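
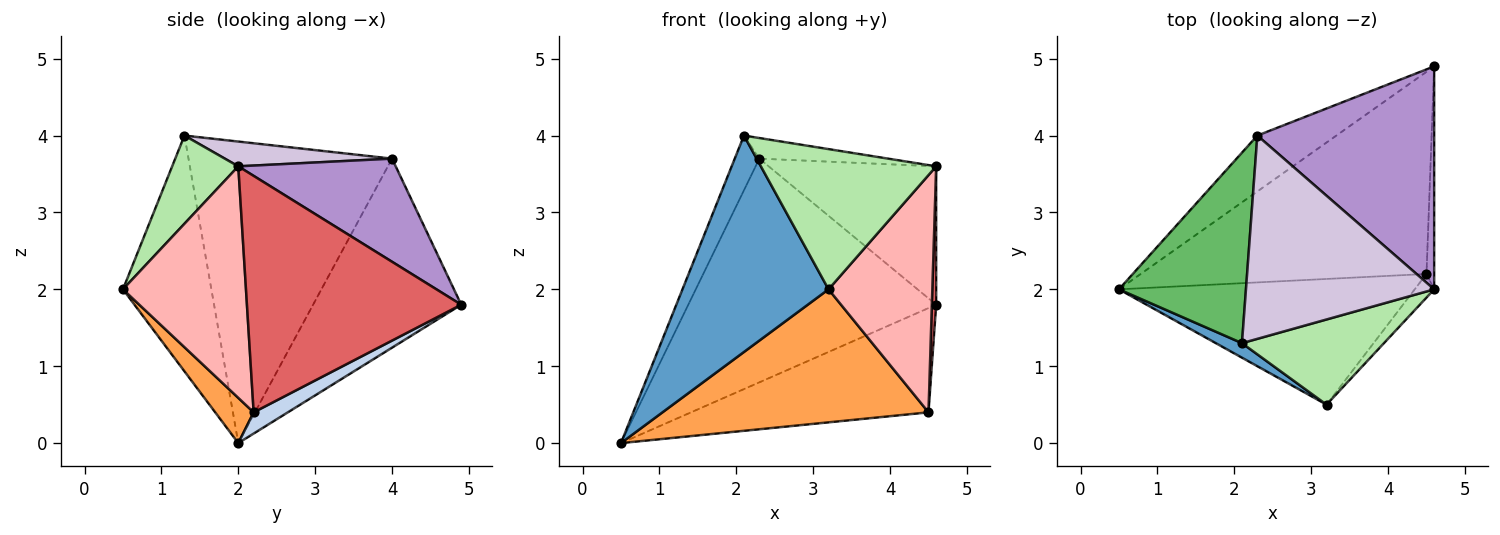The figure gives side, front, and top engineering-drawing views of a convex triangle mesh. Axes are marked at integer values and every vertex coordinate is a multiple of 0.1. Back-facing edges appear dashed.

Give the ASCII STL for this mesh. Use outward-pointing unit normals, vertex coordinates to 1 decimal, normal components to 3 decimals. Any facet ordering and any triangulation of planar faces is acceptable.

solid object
 facet normal -0.517 -0.854 0.057
  outer loop
   vertex 2.1 1.3 4.0
   vertex 0.5 2.0 0.0
   vertex 3.2 0.5 2.0
  endloop
 endfacet
 facet normal 0.066 0.457 -0.887
  outer loop
   vertex 4.5 2.2 0.4
   vertex 0.5 2.0 0.0
   vertex 4.6 4.9 1.8
  endloop
 endfacet
 facet normal 0.104 -0.723 -0.683
  outer loop
   vertex 4.5 2.2 0.4
   vertex 3.2 0.5 2.0
   vertex 0.5 2.0 0.0
  endloop
 endfacet
 facet normal -0.502 0.839 -0.210
  outer loop
   vertex 2.3 4.0 3.7
   vertex 4.6 4.9 1.8
   vertex 0.5 2.0 0.0
  endloop
 endfacet
 facet normal -0.916 0.111 0.386
  outer loop
   vertex 2.3 4.0 3.7
   vertex 0.5 2.0 0.0
   vertex 2.1 1.3 4.0
  endloop
 endfacet
 facet normal 0.307 -0.813 0.494
  outer loop
   vertex 4.6 2.0 3.6
   vertex 2.1 1.3 4.0
   vertex 3.2 0.5 2.0
  endloop
 endfacet
 facet normal 0.999 -0.020 -0.032
  outer loop
   vertex 4.6 2.0 3.6
   vertex 4.5 2.2 0.4
   vertex 4.6 4.9 1.8
  endloop
 endfacet
 facet normal 0.763 -0.644 -0.064
  outer loop
   vertex 4.6 2.0 3.6
   vertex 3.2 0.5 2.0
   vertex 4.5 2.2 0.4
  endloop
 endfacet
 facet normal 0.444 0.473 0.761
  outer loop
   vertex 4.6 2.0 3.6
   vertex 4.6 4.9 1.8
   vertex 2.3 4.0 3.7
  endloop
 endfacet
 facet normal 0.130 0.100 0.986
  outer loop
   vertex 4.6 2.0 3.6
   vertex 2.3 4.0 3.7
   vertex 2.1 1.3 4.0
  endloop
 endfacet
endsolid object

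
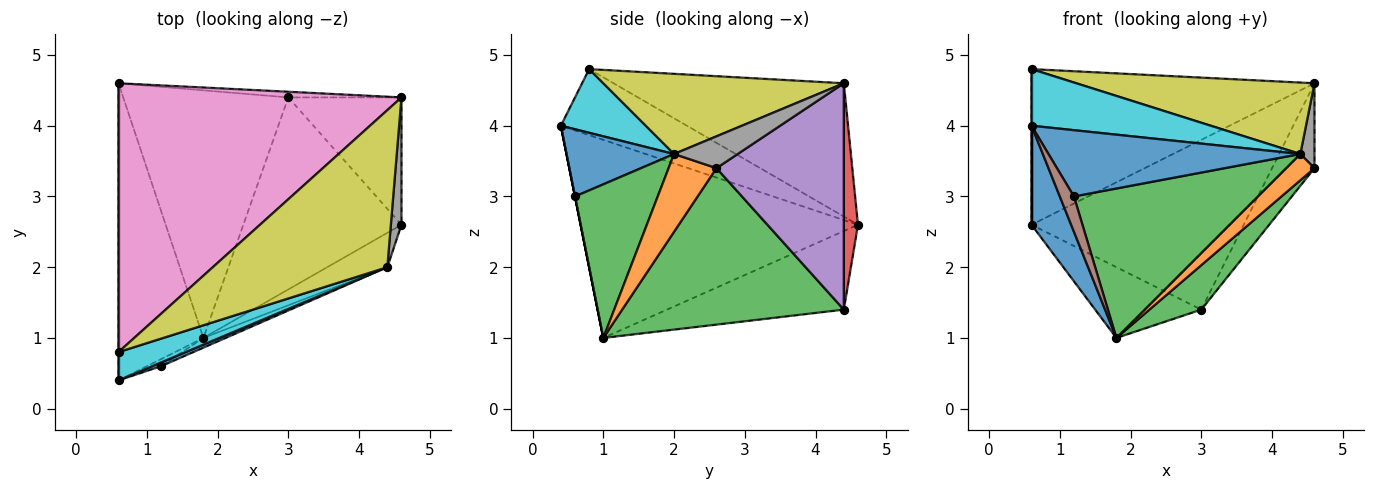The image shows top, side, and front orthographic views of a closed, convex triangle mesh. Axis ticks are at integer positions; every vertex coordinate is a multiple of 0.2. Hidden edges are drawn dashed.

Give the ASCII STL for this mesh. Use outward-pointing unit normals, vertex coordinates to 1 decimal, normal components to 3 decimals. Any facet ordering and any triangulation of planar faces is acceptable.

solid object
 facet normal -0.911 -0.130 -0.391
  outer loop
   vertex 1.8 1.0 1.0
   vertex 0.6 0.4 4.0
   vertex 0.6 4.6 2.6
  endloop
 endfacet
 facet normal -0.416 0.250 -0.874
  outer loop
   vertex 3.0 4.4 1.4
   vertex 1.8 1.0 1.0
   vertex 0.6 4.6 2.6
  endloop
 endfacet
 facet normal 0.694 -0.162 -0.701
  outer loop
   vertex 3.0 4.4 1.4
   vertex 4.6 2.6 3.4
   vertex 1.8 1.0 1.0
  endloop
 endfacet
 facet normal 0.066 0.997 -0.033
  outer loop
   vertex 4.6 4.4 4.6
   vertex 3.0 4.4 1.4
   vertex 0.6 4.6 2.6
  endloop
 endfacet
 facet normal 0.857 0.286 -0.429
  outer loop
   vertex 4.6 4.4 4.6
   vertex 4.6 2.6 3.4
   vertex 3.0 4.4 1.4
  endloop
 endfacet
 facet normal 0.000 -0.981 -0.196
  outer loop
   vertex 1.2 0.6 3.0
   vertex 0.6 0.4 4.0
   vertex 1.8 1.0 1.0
  endloop
 endfacet
 facet normal -0.377 0.464 0.801
  outer loop
   vertex 0.6 0.8 4.8
   vertex 4.6 4.4 4.6
   vertex 0.6 4.6 2.6
  endloop
 endfacet
 facet normal 0.928 -0.206 0.309
  outer loop
   vertex 4.4 2.0 3.6
   vertex 4.6 2.6 3.4
   vertex 4.6 4.4 4.6
  endloop
 endfacet
 facet normal 0.386 -0.382 0.840
  outer loop
   vertex 4.4 2.0 3.6
   vertex 4.6 4.4 4.6
   vertex 0.6 0.8 4.8
  endloop
 endfacet
 facet normal 0.390 -0.824 0.412
  outer loop
   vertex 4.4 2.0 3.6
   vertex 0.6 0.8 4.8
   vertex 0.6 0.4 4.0
  endloop
 endfacet
 facet normal 0.392 -0.918 0.052
  outer loop
   vertex 4.4 2.0 3.6
   vertex 0.6 0.4 4.0
   vertex 1.2 0.6 3.0
  endloop
 endfacet
 facet normal 0.717 -0.424 -0.554
  outer loop
   vertex 4.4 2.0 3.6
   vertex 1.8 1.0 1.0
   vertex 4.6 2.6 3.4
  endloop
 endfacet
 facet normal 0.409 -0.910 -0.059
  outer loop
   vertex 4.4 2.0 3.6
   vertex 1.2 0.6 3.0
   vertex 1.8 1.0 1.0
  endloop
 endfacet
 facet normal -1.000 0.000 0.000
  outer loop
   vertex 0.6 0.8 4.8
   vertex 0.6 4.6 2.6
   vertex 0.6 0.4 4.0
  endloop
 endfacet
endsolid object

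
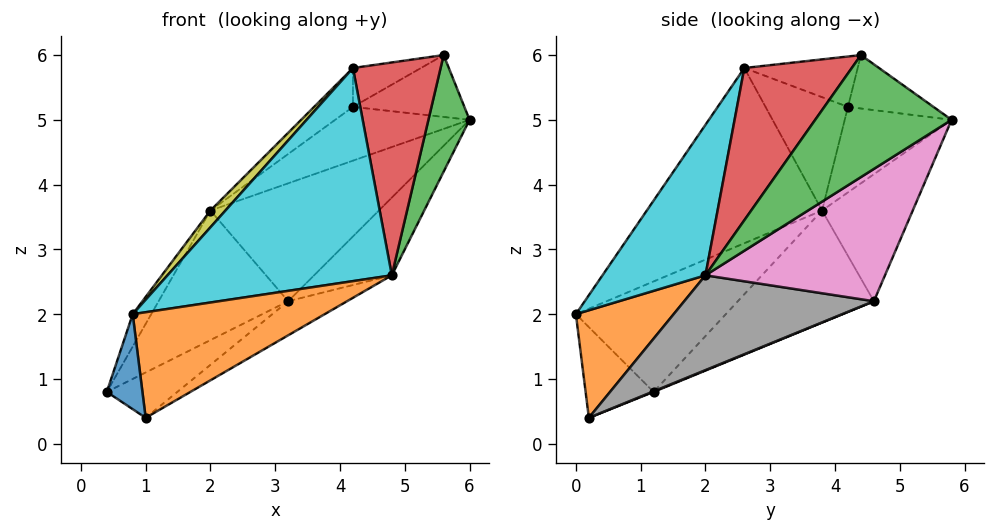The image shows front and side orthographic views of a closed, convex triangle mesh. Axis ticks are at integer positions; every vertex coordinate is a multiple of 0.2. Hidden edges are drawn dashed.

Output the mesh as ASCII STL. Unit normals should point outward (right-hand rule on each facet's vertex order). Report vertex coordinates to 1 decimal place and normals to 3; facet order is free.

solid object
 facet normal -0.873 -0.458 -0.166
  outer loop
   vertex 1.0 0.2 0.4
   vertex 0.8 0.0 2.0
   vertex 0.4 1.2 0.8
  endloop
 endfacet
 facet normal 0.453 -0.890 -0.055
  outer loop
   vertex 4.8 2.0 2.6
   vertex 0.8 0.0 2.0
   vertex 1.0 0.2 0.4
  endloop
 endfacet
 facet normal -0.904 0.112 0.413
  outer loop
   vertex 2.0 3.8 3.6
   vertex 0.4 1.2 0.8
   vertex 0.8 0.0 2.0
  endloop
 endfacet
 facet normal 0.008 0.375 -0.927
  outer loop
   vertex 3.2 4.6 2.2
   vertex 1.0 0.2 0.4
   vertex 0.4 1.2 0.8
  endloop
 endfacet
 facet normal -0.706 0.673 -0.221
  outer loop
   vertex 3.2 4.6 2.2
   vertex 0.4 1.2 0.8
   vertex 2.0 3.8 3.6
  endloop
 endfacet
 facet normal -0.472 0.876 0.096
  outer loop
   vertex 3.2 4.6 2.2
   vertex 2.0 3.8 3.6
   vertex 6.0 5.8 5.0
  endloop
 endfacet
 facet normal 0.621 0.269 -0.736
  outer loop
   vertex 3.2 4.6 2.2
   vertex 6.0 5.8 5.0
   vertex 4.8 2.0 2.6
  endloop
 endfacet
 facet normal 0.446 0.139 -0.884
  outer loop
   vertex 3.2 4.6 2.2
   vertex 4.8 2.0 2.6
   vertex 1.0 0.2 0.4
  endloop
 endfacet
 facet normal -0.722 -0.062 0.689
  outer loop
   vertex 4.2 2.6 5.8
   vertex 2.0 3.8 3.6
   vertex 0.8 0.0 2.0
  endloop
 endfacet
 facet normal 0.405 -0.882 0.241
  outer loop
   vertex 4.2 2.6 5.8
   vertex 0.8 0.0 2.0
   vertex 4.8 2.0 2.6
  endloop
 endfacet
 facet normal -0.519 0.653 0.551
  outer loop
   vertex 4.2 4.2 5.2
   vertex 6.0 5.8 5.0
   vertex 2.0 3.8 3.6
  endloop
 endfacet
 facet normal -0.597 0.282 0.751
  outer loop
   vertex 4.2 4.2 5.2
   vertex 2.0 3.8 3.6
   vertex 4.2 2.6 5.8
  endloop
 endfacet
 facet normal 0.957 -0.289 -0.021
  outer loop
   vertex 5.6 4.4 6.0
   vertex 4.8 2.0 2.6
   vertex 6.0 5.8 5.0
  endloop
 endfacet
 facet normal 0.749 -0.611 0.255
  outer loop
   vertex 5.6 4.4 6.0
   vertex 4.2 2.6 5.8
   vertex 4.8 2.0 2.6
  endloop
 endfacet
 facet normal -0.460 0.599 0.655
  outer loop
   vertex 5.6 4.4 6.0
   vertex 6.0 5.8 5.0
   vertex 4.2 4.2 5.2
  endloop
 endfacet
 facet normal -0.505 0.303 0.808
  outer loop
   vertex 5.6 4.4 6.0
   vertex 4.2 4.2 5.2
   vertex 4.2 2.6 5.8
  endloop
 endfacet
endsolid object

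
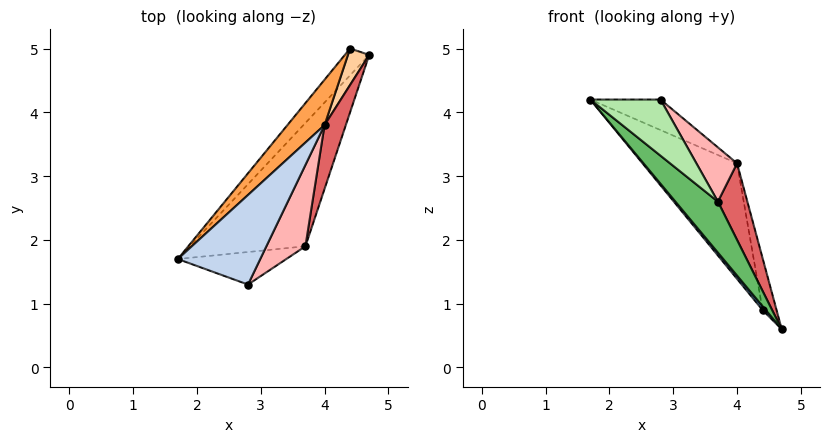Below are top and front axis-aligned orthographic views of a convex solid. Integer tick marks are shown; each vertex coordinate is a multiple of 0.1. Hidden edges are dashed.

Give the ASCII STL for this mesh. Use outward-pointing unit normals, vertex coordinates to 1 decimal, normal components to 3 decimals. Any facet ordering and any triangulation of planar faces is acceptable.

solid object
 facet normal -0.720 -0.098 -0.687
  outer loop
   vertex 4.4 5.0 0.9
   vertex 4.7 4.9 0.6
   vertex 1.7 1.7 4.2
  endloop
 endfacet
 facet normal 0.116 0.320 0.940
  outer loop
   vertex 4.0 3.8 3.2
   vertex 1.7 1.7 4.2
   vertex 2.8 1.3 4.2
  endloop
 endfacet
 facet normal -0.568 0.766 0.301
  outer loop
   vertex 4.0 3.8 3.2
   vertex 4.4 5.0 0.9
   vertex 1.7 1.7 4.2
  endloop
 endfacet
 facet normal 0.646 0.625 0.438
  outer loop
   vertex 4.0 3.8 3.2
   vertex 4.7 4.9 0.6
   vertex 4.4 5.0 0.9
  endloop
 endfacet
 facet normal -0.574 -0.313 -0.757
  outer loop
   vertex 3.7 1.9 2.6
   vertex 1.7 1.7 4.2
   vertex 4.7 4.9 0.6
  endloop
 endfacet
 facet normal -0.300 -0.825 -0.478
  outer loop
   vertex 3.7 1.9 2.6
   vertex 2.8 1.3 4.2
   vertex 1.7 1.7 4.2
  endloop
 endfacet
 facet normal 0.963 -0.206 0.172
  outer loop
   vertex 3.7 1.9 2.6
   vertex 4.7 4.9 0.6
   vertex 4.0 3.8 3.2
  endloop
 endfacet
 facet normal 0.880 -0.264 0.396
  outer loop
   vertex 3.7 1.9 2.6
   vertex 4.0 3.8 3.2
   vertex 2.8 1.3 4.2
  endloop
 endfacet
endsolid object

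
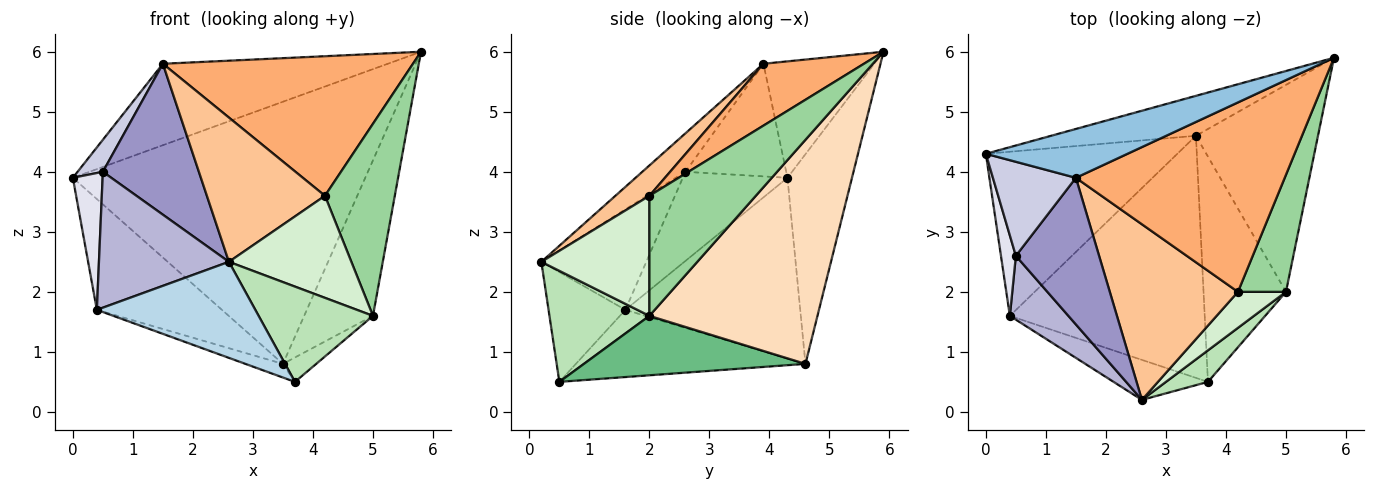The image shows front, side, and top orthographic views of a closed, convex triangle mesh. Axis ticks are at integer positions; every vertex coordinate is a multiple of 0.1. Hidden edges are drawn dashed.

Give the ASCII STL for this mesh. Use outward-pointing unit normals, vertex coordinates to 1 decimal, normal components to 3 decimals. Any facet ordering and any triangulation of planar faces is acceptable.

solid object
 facet normal -0.213 0.966 -0.147
  outer loop
   vertex 3.5 4.6 0.8
   vertex 0.0 4.3 3.9
   vertex 5.8 5.9 6.0
  endloop
 endfacet
 facet normal -0.389 0.790 0.474
  outer loop
   vertex 1.5 3.9 5.8
   vertex 5.8 5.9 6.0
   vertex 0.0 4.3 3.9
  endloop
 endfacet
 facet normal -0.409 -0.843 -0.351
  outer loop
   vertex 0.4 1.6 1.7
   vertex 3.7 0.5 0.5
   vertex 2.6 0.2 2.5
  endloop
 endfacet
 facet normal -0.616 0.441 -0.653
  outer loop
   vertex 0.4 1.6 1.7
   vertex 0.0 4.3 3.9
   vertex 3.5 4.6 0.8
  endloop
 endfacet
 facet normal -0.326 0.053 -0.944
  outer loop
   vertex 0.4 1.6 1.7
   vertex 3.5 4.6 0.8
   vertex 3.7 0.5 0.5
  endloop
 endfacet
 facet normal 0.232 -0.577 0.783
  outer loop
   vertex 4.2 2.0 3.6
   vertex 5.8 5.9 6.0
   vertex 1.5 3.9 5.8
  endloop
 endfacet
 facet normal 0.180 -0.624 0.760
  outer loop
   vertex 4.2 2.0 3.6
   vertex 1.5 3.9 5.8
   vertex 2.6 0.2 2.5
  endloop
 endfacet
 facet normal 0.826 0.338 -0.450
  outer loop
   vertex 5.0 2.0 1.6
   vertex 3.5 4.6 0.8
   vertex 5.8 5.9 6.0
  endloop
 endfacet
 facet normal 0.583 0.088 -0.808
  outer loop
   vertex 5.0 2.0 1.6
   vertex 3.7 0.5 0.5
   vertex 3.5 4.6 0.8
  endloop
 endfacet
 facet normal 0.793 -0.520 0.317
  outer loop
   vertex 5.0 2.0 1.6
   vertex 5.8 5.9 6.0
   vertex 4.2 2.0 3.6
  endloop
 endfacet
 facet normal 0.639 -0.731 0.242
  outer loop
   vertex 5.0 2.0 1.6
   vertex 2.6 0.2 2.5
   vertex 3.7 0.5 0.5
  endloop
 endfacet
 facet normal 0.640 -0.725 0.256
  outer loop
   vertex 5.0 2.0 1.6
   vertex 4.2 2.0 3.6
   vertex 2.6 0.2 2.5
  endloop
 endfacet
 facet normal -0.306 -0.683 0.663
  outer loop
   vertex 0.5 2.6 4.0
   vertex 2.6 0.2 2.5
   vertex 1.5 3.9 5.8
  endloop
 endfacet
 facet normal -0.590 -0.731 0.343
  outer loop
   vertex 0.5 2.6 4.0
   vertex 0.4 1.6 1.7
   vertex 2.6 0.2 2.5
  endloop
 endfacet
 facet normal -0.789 -0.198 0.581
  outer loop
   vertex 0.5 2.6 4.0
   vertex 1.5 3.9 5.8
   vertex 0.0 4.3 3.9
  endloop
 endfacet
 facet normal -0.950 -0.270 0.159
  outer loop
   vertex 0.5 2.6 4.0
   vertex 0.0 4.3 3.9
   vertex 0.4 1.6 1.7
  endloop
 endfacet
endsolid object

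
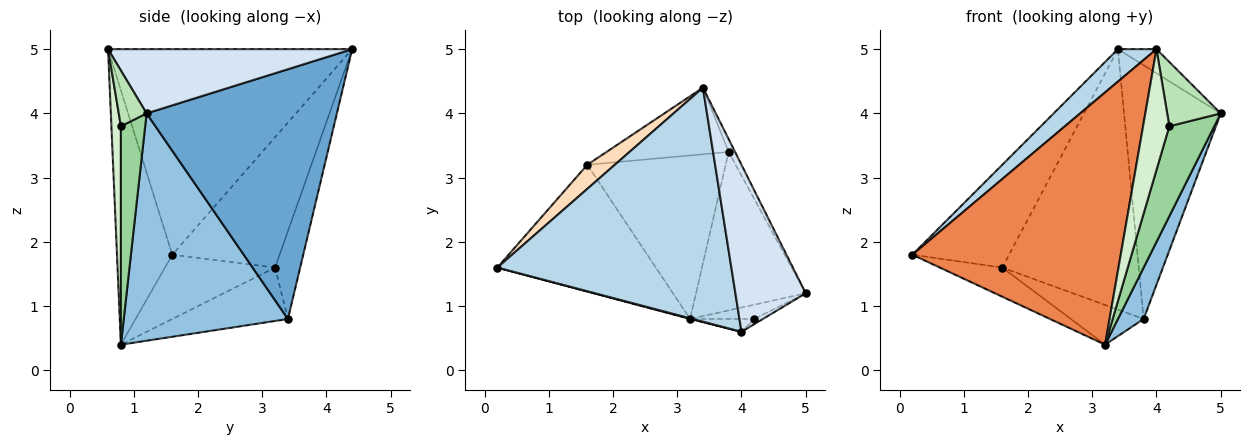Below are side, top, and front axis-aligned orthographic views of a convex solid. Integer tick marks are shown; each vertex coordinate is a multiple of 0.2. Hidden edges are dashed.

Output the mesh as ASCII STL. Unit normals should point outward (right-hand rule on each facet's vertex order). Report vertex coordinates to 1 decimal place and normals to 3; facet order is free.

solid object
 facet normal 0.891 0.453 -0.023
  outer loop
   vertex 3.8 3.4 0.8
   vertex 3.4 4.4 5.0
   vertex 5.0 1.2 4.0
  endloop
 endfacet
 facet normal 0.892 -0.140 -0.430
  outer loop
   vertex 3.8 3.4 0.8
   vertex 5.0 1.2 4.0
   vertex 3.2 0.8 0.4
  endloop
 endfacet
 facet normal -0.656 -0.104 0.747
  outer loop
   vertex 4.0 0.6 5.0
   vertex 3.4 4.4 5.0
   vertex 0.2 1.6 1.8
  endloop
 endfacet
 facet normal 0.671 0.106 0.734
  outer loop
   vertex 4.0 0.6 5.0
   vertex 5.0 1.2 4.0
   vertex 3.4 4.4 5.0
  endloop
 endfacet
 facet normal -0.257 -0.967 0.003
  outer loop
   vertex 4.0 0.6 5.0
   vertex 0.2 1.6 1.8
   vertex 3.2 0.8 0.4
  endloop
 endfacet
 facet normal -0.367 0.208 -0.906
  outer loop
   vertex 1.6 3.2 1.6
   vertex 3.2 0.8 0.4
   vertex 0.2 1.6 1.8
  endloop
 endfacet
 facet normal -0.351 0.221 -0.910
  outer loop
   vertex 1.6 3.2 1.6
   vertex 3.8 3.4 0.8
   vertex 3.2 0.8 0.4
  endloop
 endfacet
 facet normal -0.734 0.661 0.155
  outer loop
   vertex 1.6 3.2 1.6
   vertex 0.2 1.6 1.8
   vertex 3.4 4.4 5.0
  endloop
 endfacet
 facet normal -0.175 0.954 -0.244
  outer loop
   vertex 1.6 3.2 1.6
   vertex 3.4 4.4 5.0
   vertex 3.8 3.4 0.8
  endloop
 endfacet
 facet normal 0.470 -0.872 -0.138
  outer loop
   vertex 4.2 0.8 3.8
   vertex 3.2 0.8 0.4
   vertex 5.0 1.2 4.0
  endloop
 endfacet
 facet normal 0.460 -0.885 -0.071
  outer loop
   vertex 4.2 0.8 3.8
   vertex 5.0 1.2 4.0
   vertex 4.0 0.6 5.0
  endloop
 endfacet
 facet normal 0.338 -0.936 -0.100
  outer loop
   vertex 4.2 0.8 3.8
   vertex 4.0 0.6 5.0
   vertex 3.2 0.8 0.4
  endloop
 endfacet
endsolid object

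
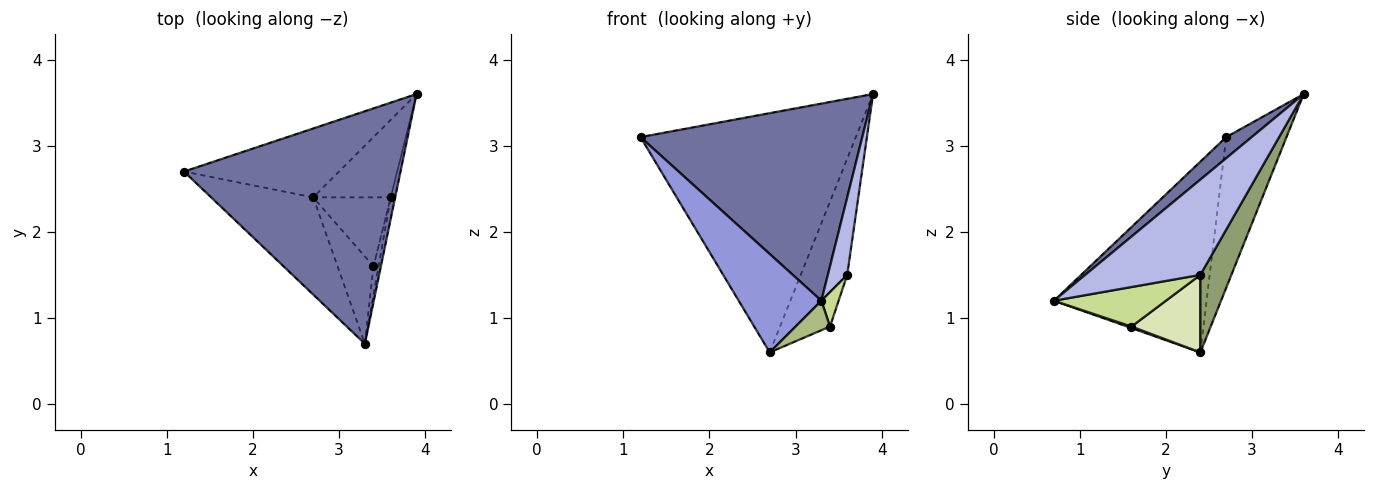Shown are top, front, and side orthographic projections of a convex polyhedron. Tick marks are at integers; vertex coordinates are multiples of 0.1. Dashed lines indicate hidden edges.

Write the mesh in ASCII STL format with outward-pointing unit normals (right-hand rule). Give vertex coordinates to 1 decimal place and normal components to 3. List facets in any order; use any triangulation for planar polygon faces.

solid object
 facet normal 0.074 -0.645 0.761
  outer loop
   vertex 3.3 0.7 1.2
   vertex 3.9 3.6 3.6
   vertex 1.2 2.7 3.1
  endloop
 endfacet
 facet normal -0.260 0.928 -0.267
  outer loop
   vertex 2.7 2.4 0.6
   vertex 1.2 2.7 3.1
   vertex 3.9 3.6 3.6
  endloop
 endfacet
 facet normal -0.796 -0.431 -0.426
  outer loop
   vertex 2.7 2.4 0.6
   vertex 3.3 0.7 1.2
   vertex 1.2 2.7 3.1
  endloop
 endfacet
 facet normal 0.985 -0.166 -0.046
  outer loop
   vertex 3.6 2.4 1.5
   vertex 3.9 3.6 3.6
   vertex 3.3 0.7 1.2
  endloop
 endfacet
 facet normal 0.485 0.728 -0.485
  outer loop
   vertex 3.6 2.4 1.5
   vertex 2.7 2.4 0.6
   vertex 3.9 3.6 3.6
  endloop
 endfacet
 facet normal 0.040 -0.320 -0.947
  outer loop
   vertex 3.4 1.6 0.9
   vertex 3.3 0.7 1.2
   vertex 2.7 2.4 0.6
  endloop
 endfacet
 facet normal 0.981 -0.151 -0.126
  outer loop
   vertex 3.4 1.6 0.9
   vertex 3.6 2.4 1.5
   vertex 3.3 0.7 1.2
  endloop
 endfacet
 facet normal 0.667 0.333 -0.667
  outer loop
   vertex 3.4 1.6 0.9
   vertex 2.7 2.4 0.6
   vertex 3.6 2.4 1.5
  endloop
 endfacet
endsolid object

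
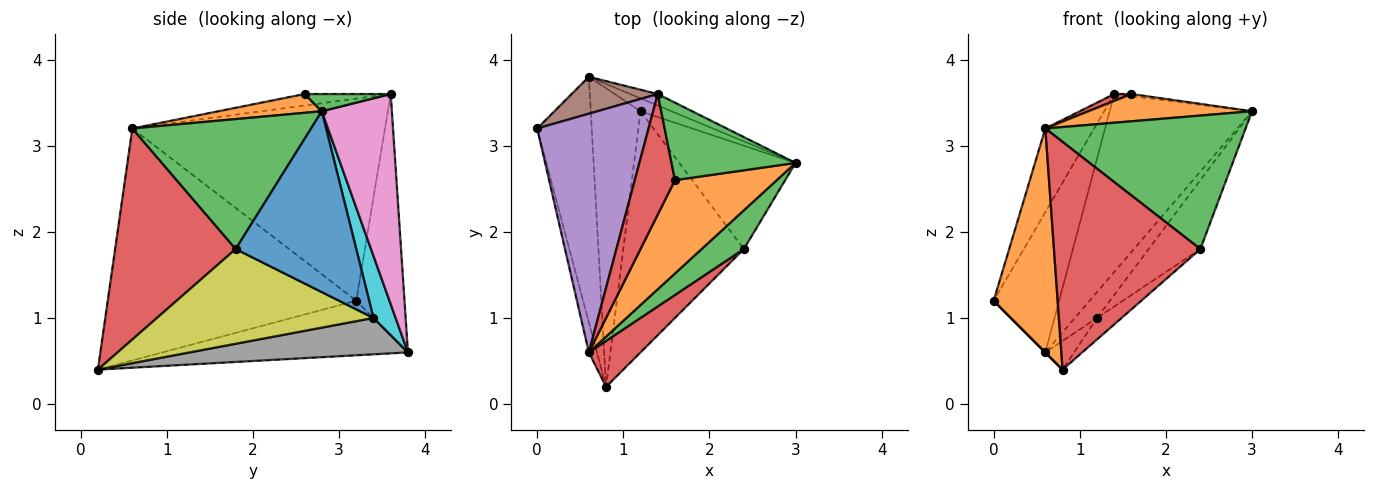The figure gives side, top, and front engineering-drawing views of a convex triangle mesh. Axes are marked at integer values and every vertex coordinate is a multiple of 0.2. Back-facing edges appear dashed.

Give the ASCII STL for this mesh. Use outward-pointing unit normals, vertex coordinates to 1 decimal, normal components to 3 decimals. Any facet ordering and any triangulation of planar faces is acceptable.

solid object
 facet normal -0.707 0.000 -0.707
  outer loop
   vertex 0.6 3.8 0.6
   vertex 0.8 0.2 0.4
   vertex 0.0 3.2 1.2
  endloop
 endfacet
 facet normal -0.968 -0.249 -0.034
  outer loop
   vertex 0.6 0.6 3.2
   vertex 0.0 3.2 1.2
   vertex 0.8 0.2 0.4
  endloop
 endfacet
 facet normal 0.651 -0.729 0.212
  outer loop
   vertex 2.4 1.8 1.8
   vertex 3.0 2.8 3.4
   vertex 0.6 0.6 3.2
  endloop
 endfacet
 facet normal 0.628 -0.763 0.154
  outer loop
   vertex 2.4 1.8 1.8
   vertex 0.6 0.6 3.2
   vertex 0.8 0.2 0.4
  endloop
 endfacet
 facet normal -0.864 0.167 0.476
  outer loop
   vertex 1.4 3.6 3.6
   vertex 0.0 3.2 1.2
   vertex 0.6 0.6 3.2
  endloop
 endfacet
 facet normal -0.580 0.788 0.207
  outer loop
   vertex 1.4 3.6 3.6
   vertex 0.6 3.8 0.6
   vertex 0.0 3.2 1.2
  endloop
 endfacet
 facet normal 0.441 0.896 -0.058
  outer loop
   vertex 1.4 3.6 3.6
   vertex 3.0 2.8 3.4
   vertex 0.6 3.8 0.6
  endloop
 endfacet
 facet normal 0.588 0.077 -0.805
  outer loop
   vertex 1.2 3.4 1.0
   vertex 0.8 0.2 0.4
   vertex 0.6 3.8 0.6
  endloop
 endfacet
 facet normal 0.616 0.070 -0.784
  outer loop
   vertex 1.2 3.4 1.0
   vertex 2.4 1.8 1.8
   vertex 0.8 0.2 0.4
  endloop
 endfacet
 facet normal 0.667 0.667 -0.333
  outer loop
   vertex 1.2 3.4 1.0
   vertex 0.6 3.8 0.6
   vertex 3.0 2.8 3.4
  endloop
 endfacet
 facet normal 0.791 0.339 -0.509
  outer loop
   vertex 1.2 3.4 1.0
   vertex 3.0 2.8 3.4
   vertex 2.4 1.8 1.8
  endloop
 endfacet
 facet normal 0.174 -0.276 0.945
  outer loop
   vertex 1.6 2.6 3.6
   vertex 0.6 0.6 3.2
   vertex 3.0 2.8 3.4
  endloop
 endfacet
 facet normal 0.138 0.028 0.990
  outer loop
   vertex 1.6 2.6 3.6
   vertex 3.0 2.8 3.4
   vertex 1.4 3.6 3.6
  endloop
 endfacet
 facet normal -0.274 -0.055 0.960
  outer loop
   vertex 1.6 2.6 3.6
   vertex 1.4 3.6 3.6
   vertex 0.6 0.6 3.2
  endloop
 endfacet
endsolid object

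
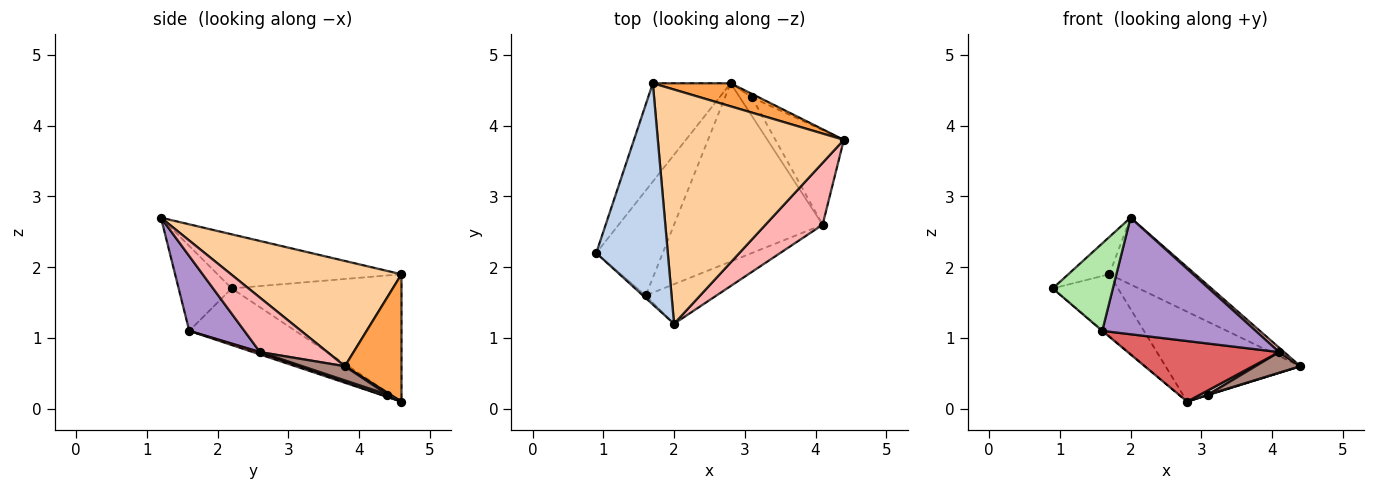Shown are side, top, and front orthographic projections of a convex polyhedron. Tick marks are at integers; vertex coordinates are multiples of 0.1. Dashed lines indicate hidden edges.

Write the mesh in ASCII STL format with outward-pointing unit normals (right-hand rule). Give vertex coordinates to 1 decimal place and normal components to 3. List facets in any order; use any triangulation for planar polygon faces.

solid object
 facet normal -0.811 0.312 -0.495
  outer loop
   vertex 1.7 4.6 1.9
   vertex 2.8 4.6 0.1
   vertex 0.9 2.2 1.7
  endloop
 endfacet
 facet normal -0.598 0.133 0.791
  outer loop
   vertex 1.7 4.6 1.9
   vertex 0.9 2.2 1.7
   vertex 2.0 1.2 2.7
  endloop
 endfacet
 facet normal 0.377 0.897 0.230
  outer loop
   vertex 1.7 4.6 1.9
   vertex 4.4 3.8 0.6
   vertex 2.8 4.6 0.1
  endloop
 endfacet
 facet normal 0.478 0.241 0.845
  outer loop
   vertex 1.7 4.6 1.9
   vertex 2.0 1.2 2.7
   vertex 4.4 3.8 0.6
  endloop
 endfacet
 facet normal -0.648 0.005 -0.762
  outer loop
   vertex 1.6 1.6 1.1
   vertex 0.9 2.2 1.7
   vertex 2.8 4.6 0.1
  endloop
 endfacet
 facet normal -0.661 -0.750 -0.022
  outer loop
   vertex 1.6 1.6 1.1
   vertex 2.0 1.2 2.7
   vertex 0.9 2.2 1.7
  endloop
 endfacet
 facet normal 0.015 -0.322 -0.947
  outer loop
   vertex 4.1 2.6 0.8
   vertex 1.6 1.6 1.1
   vertex 2.8 4.6 0.1
  endloop
 endfacet
 facet normal 0.689 -0.052 0.723
  outer loop
   vertex 4.1 2.6 0.8
   vertex 4.4 3.8 0.6
   vertex 2.0 1.2 2.7
  endloop
 endfacet
 facet normal 0.322 -0.896 -0.305
  outer loop
   vertex 4.1 2.6 0.8
   vertex 2.0 1.2 2.7
   vertex 1.6 1.6 1.1
  endloop
 endfacet
 facet normal 0.241 -0.120 -0.963
  outer loop
   vertex 3.1 4.4 0.2
   vertex 2.8 4.6 0.1
   vertex 4.4 3.8 0.6
  endloop
 endfacet
 facet normal 0.198 -0.209 -0.958
  outer loop
   vertex 3.1 4.4 0.2
   vertex 4.4 3.8 0.6
   vertex 4.1 2.6 0.8
  endloop
 endfacet
 facet normal 0.169 -0.226 -0.959
  outer loop
   vertex 3.1 4.4 0.2
   vertex 4.1 2.6 0.8
   vertex 2.8 4.6 0.1
  endloop
 endfacet
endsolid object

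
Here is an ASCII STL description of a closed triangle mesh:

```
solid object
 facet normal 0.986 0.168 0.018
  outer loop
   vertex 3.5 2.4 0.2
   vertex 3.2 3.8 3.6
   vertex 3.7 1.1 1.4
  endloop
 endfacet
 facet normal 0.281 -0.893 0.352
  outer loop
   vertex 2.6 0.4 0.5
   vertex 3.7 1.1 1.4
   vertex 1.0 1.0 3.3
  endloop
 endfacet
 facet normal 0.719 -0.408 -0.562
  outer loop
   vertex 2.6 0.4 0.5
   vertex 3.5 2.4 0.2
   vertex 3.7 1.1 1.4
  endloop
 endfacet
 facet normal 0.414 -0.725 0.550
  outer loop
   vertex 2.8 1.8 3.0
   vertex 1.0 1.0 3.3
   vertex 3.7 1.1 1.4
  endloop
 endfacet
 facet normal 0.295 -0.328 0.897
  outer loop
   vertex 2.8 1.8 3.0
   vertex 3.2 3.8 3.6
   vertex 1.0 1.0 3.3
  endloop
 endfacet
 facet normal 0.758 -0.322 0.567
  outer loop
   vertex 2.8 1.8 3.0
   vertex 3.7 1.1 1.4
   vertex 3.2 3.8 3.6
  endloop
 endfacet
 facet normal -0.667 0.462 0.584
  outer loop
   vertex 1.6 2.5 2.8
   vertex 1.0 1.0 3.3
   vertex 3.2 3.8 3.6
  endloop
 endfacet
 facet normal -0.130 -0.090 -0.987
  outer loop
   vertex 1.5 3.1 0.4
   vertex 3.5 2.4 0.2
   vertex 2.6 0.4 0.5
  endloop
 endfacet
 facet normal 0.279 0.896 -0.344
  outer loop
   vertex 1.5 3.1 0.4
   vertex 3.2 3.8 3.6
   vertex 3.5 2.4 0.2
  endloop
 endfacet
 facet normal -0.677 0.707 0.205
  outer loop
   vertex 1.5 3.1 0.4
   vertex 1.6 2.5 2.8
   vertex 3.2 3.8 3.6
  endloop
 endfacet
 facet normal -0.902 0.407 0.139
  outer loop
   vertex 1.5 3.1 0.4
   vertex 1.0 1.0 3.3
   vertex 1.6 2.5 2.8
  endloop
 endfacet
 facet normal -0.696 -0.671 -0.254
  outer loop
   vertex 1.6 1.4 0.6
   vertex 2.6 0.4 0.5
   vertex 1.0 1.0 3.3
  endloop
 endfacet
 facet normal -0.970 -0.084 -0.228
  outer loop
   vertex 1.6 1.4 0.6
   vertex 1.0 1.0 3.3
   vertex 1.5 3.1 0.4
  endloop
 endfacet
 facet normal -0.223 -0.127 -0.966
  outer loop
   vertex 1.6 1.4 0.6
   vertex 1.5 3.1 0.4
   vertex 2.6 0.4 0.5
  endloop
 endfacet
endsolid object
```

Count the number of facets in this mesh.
14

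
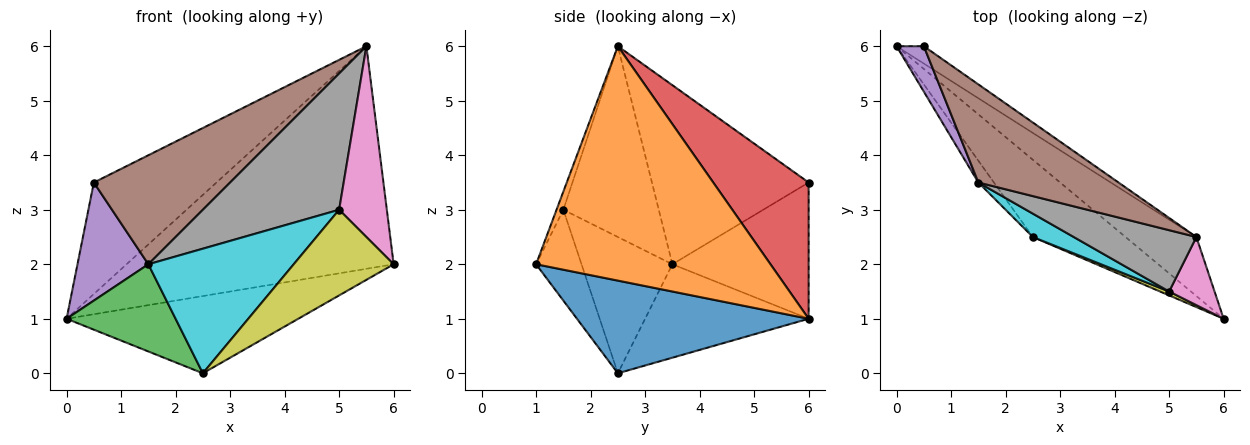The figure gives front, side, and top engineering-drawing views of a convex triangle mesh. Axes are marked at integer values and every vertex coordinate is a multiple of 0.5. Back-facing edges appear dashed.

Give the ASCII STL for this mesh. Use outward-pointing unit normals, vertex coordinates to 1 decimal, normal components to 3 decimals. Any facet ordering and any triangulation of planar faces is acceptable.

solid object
 facet normal 0.577 0.577 -0.577
  outer loop
   vertex 2.5 2.5 0.0
   vertex 0.0 6.0 1.0
   vertex 6.0 1.0 2.0
  endloop
 endfacet
 facet normal 0.647 0.737 -0.196
  outer loop
   vertex 5.5 2.5 6.0
   vertex 6.0 1.0 2.0
   vertex 0.0 6.0 1.0
  endloop
 endfacet
 facet normal -0.824 -0.549 -0.137
  outer loop
   vertex 1.5 3.5 2.0
   vertex 0.0 6.0 1.0
   vertex 2.5 2.5 0.0
  endloop
 endfacet
 facet normal 0.609 0.783 -0.122
  outer loop
   vertex 0.5 6.0 3.5
   vertex 5.5 2.5 6.0
   vertex 0.0 6.0 1.0
  endloop
 endfacet
 facet normal -0.874 -0.454 0.175
  outer loop
   vertex 0.5 6.0 3.5
   vertex 0.0 6.0 1.0
   vertex 1.5 3.5 2.0
  endloop
 endfacet
 facet normal -0.650 -0.565 0.509
  outer loop
   vertex 0.5 6.0 3.5
   vertex 1.5 3.5 2.0
   vertex 5.5 2.5 6.0
  endloop
 endfacet
 facet normal -0.133 -0.933 0.333
  outer loop
   vertex 5.0 1.5 3.0
   vertex 6.0 1.0 2.0
   vertex 5.5 2.5 6.0
  endloop
 endfacet
 facet normal -0.538 -0.769 0.346
  outer loop
   vertex 5.0 1.5 3.0
   vertex 5.5 2.5 6.0
   vertex 1.5 3.5 2.0
  endloop
 endfacet
 facet normal -0.413 -0.910 0.041
  outer loop
   vertex 5.0 1.5 3.0
   vertex 2.5 2.5 0.0
   vertex 6.0 1.0 2.0
  endloop
 endfacet
 facet normal -0.523 -0.837 0.157
  outer loop
   vertex 5.0 1.5 3.0
   vertex 1.5 3.5 2.0
   vertex 2.5 2.5 0.0
  endloop
 endfacet
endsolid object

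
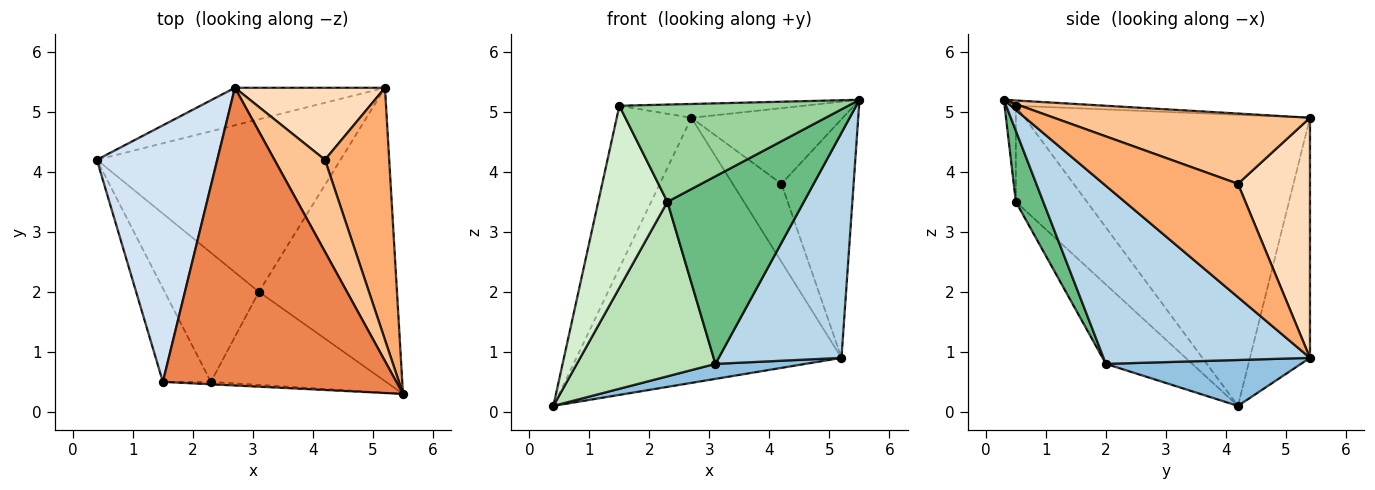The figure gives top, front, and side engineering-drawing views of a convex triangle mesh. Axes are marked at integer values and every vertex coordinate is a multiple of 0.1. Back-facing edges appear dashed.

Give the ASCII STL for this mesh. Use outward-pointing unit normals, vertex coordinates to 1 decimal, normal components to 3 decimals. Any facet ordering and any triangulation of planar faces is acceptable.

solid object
 facet normal -0.219 0.966 -0.137
  outer loop
   vertex 2.7 5.4 4.9
   vertex 5.2 5.4 0.9
   vertex 0.4 4.2 0.1
  endloop
 endfacet
 facet normal 0.184 -0.085 -0.979
  outer loop
   vertex 3.1 2.0 0.8
   vertex 0.4 4.2 0.1
   vertex 5.2 5.4 0.9
  endloop
 endfacet
 facet normal 0.715 -0.425 -0.554
  outer loop
   vertex 3.1 2.0 0.8
   vertex 5.2 5.4 0.9
   vertex 5.5 0.3 5.2
  endloop
 endfacet
 facet normal -0.898 0.235 0.372
  outer loop
   vertex 1.5 0.5 5.1
   vertex 2.7 5.4 4.9
   vertex 0.4 4.2 0.1
  endloop
 endfacet
 facet normal -0.023 0.046 0.999
  outer loop
   vertex 1.5 0.5 5.1
   vertex 5.5 0.3 5.2
   vertex 2.7 5.4 4.9
  endloop
 endfacet
 facet normal 0.788 0.423 0.447
  outer loop
   vertex 4.2 4.2 3.8
   vertex 5.5 0.3 5.2
   vertex 5.2 5.4 0.9
  endloop
 endfacet
 facet normal 0.732 0.433 0.526
  outer loop
   vertex 4.2 4.2 3.8
   vertex 2.7 5.4 4.9
   vertex 5.5 0.3 5.2
  endloop
 endfacet
 facet normal 0.735 0.498 0.460
  outer loop
   vertex 4.2 4.2 3.8
   vertex 5.2 5.4 0.9
   vertex 2.7 5.4 4.9
  endloop
 endfacet
 facet normal 0.177 -0.882 -0.437
  outer loop
   vertex 2.3 0.5 3.5
   vertex 3.1 2.0 0.8
   vertex 5.5 0.3 5.2
  endloop
 endfacet
 facet normal -0.049 -0.998 -0.025
  outer loop
   vertex 2.3 0.5 3.5
   vertex 5.5 0.3 5.2
   vertex 1.5 0.5 5.1
  endloop
 endfacet
 facet normal -0.448 -0.719 -0.532
  outer loop
   vertex 2.3 0.5 3.5
   vertex 0.4 4.2 0.1
   vertex 3.1 2.0 0.8
  endloop
 endfacet
 facet normal -0.675 -0.656 -0.337
  outer loop
   vertex 2.3 0.5 3.5
   vertex 1.5 0.5 5.1
   vertex 0.4 4.2 0.1
  endloop
 endfacet
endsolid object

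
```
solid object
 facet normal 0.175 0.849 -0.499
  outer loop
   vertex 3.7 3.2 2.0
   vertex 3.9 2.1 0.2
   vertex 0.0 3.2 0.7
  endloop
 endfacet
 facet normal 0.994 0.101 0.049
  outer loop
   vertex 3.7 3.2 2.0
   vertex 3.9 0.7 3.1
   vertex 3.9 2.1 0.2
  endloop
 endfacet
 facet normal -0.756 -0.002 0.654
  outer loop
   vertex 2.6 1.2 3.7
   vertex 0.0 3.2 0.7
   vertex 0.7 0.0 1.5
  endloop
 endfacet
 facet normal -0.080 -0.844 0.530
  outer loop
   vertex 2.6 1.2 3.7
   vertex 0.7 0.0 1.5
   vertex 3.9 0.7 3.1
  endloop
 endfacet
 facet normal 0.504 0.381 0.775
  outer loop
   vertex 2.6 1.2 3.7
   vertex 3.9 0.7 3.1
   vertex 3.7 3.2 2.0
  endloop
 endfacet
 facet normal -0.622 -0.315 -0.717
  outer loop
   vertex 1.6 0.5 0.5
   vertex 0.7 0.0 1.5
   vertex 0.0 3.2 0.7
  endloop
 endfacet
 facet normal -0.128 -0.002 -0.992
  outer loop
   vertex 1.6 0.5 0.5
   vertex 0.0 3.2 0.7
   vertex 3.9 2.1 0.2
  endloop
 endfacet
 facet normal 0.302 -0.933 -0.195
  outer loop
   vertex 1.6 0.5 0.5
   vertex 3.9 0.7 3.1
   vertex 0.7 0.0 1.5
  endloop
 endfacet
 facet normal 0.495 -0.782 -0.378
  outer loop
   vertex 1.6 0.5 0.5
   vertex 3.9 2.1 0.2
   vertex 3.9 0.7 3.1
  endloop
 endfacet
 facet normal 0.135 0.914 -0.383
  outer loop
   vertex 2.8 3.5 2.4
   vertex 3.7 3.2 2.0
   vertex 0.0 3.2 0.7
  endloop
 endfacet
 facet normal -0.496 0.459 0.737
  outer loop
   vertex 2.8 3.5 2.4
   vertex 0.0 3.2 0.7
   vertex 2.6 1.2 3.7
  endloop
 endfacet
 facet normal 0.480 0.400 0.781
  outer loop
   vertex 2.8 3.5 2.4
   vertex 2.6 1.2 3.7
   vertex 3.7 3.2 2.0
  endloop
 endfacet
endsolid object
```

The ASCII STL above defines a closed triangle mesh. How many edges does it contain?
18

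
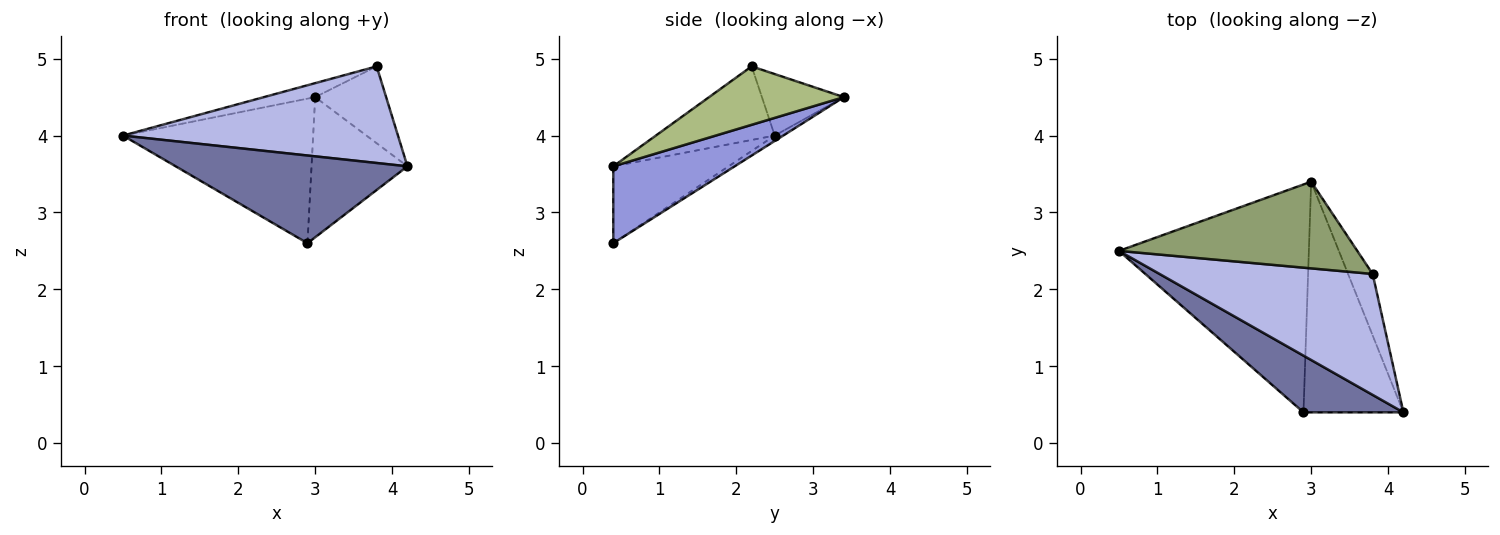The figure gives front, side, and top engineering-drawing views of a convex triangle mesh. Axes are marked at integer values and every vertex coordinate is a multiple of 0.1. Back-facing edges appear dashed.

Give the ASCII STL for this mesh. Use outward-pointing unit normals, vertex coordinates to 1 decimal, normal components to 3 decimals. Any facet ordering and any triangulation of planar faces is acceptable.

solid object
 facet normal -0.386 -0.775 0.501
  outer loop
   vertex 2.9 0.4 2.6
   vertex 4.2 0.4 3.6
   vertex 0.5 2.5 4.0
  endloop
 endfacet
 facet normal -0.024 0.535 -0.844
  outer loop
   vertex 2.9 0.4 2.6
   vertex 0.5 2.5 4.0
   vertex 3.0 3.4 4.5
  endloop
 endfacet
 facet normal 0.549 0.434 -0.714
  outer loop
   vertex 2.9 0.4 2.6
   vertex 3.0 3.4 4.5
   vertex 4.2 0.4 3.6
  endloop
 endfacet
 facet normal -0.261 -0.603 0.754
  outer loop
   vertex 3.8 2.2 4.9
   vertex 0.5 2.5 4.0
   vertex 4.2 0.4 3.6
  endloop
 endfacet
 facet normal -0.247 0.154 0.957
  outer loop
   vertex 3.8 2.2 4.9
   vertex 3.0 3.4 4.5
   vertex 0.5 2.5 4.0
  endloop
 endfacet
 facet normal 0.829 0.436 -0.349
  outer loop
   vertex 3.8 2.2 4.9
   vertex 4.2 0.4 3.6
   vertex 3.0 3.4 4.5
  endloop
 endfacet
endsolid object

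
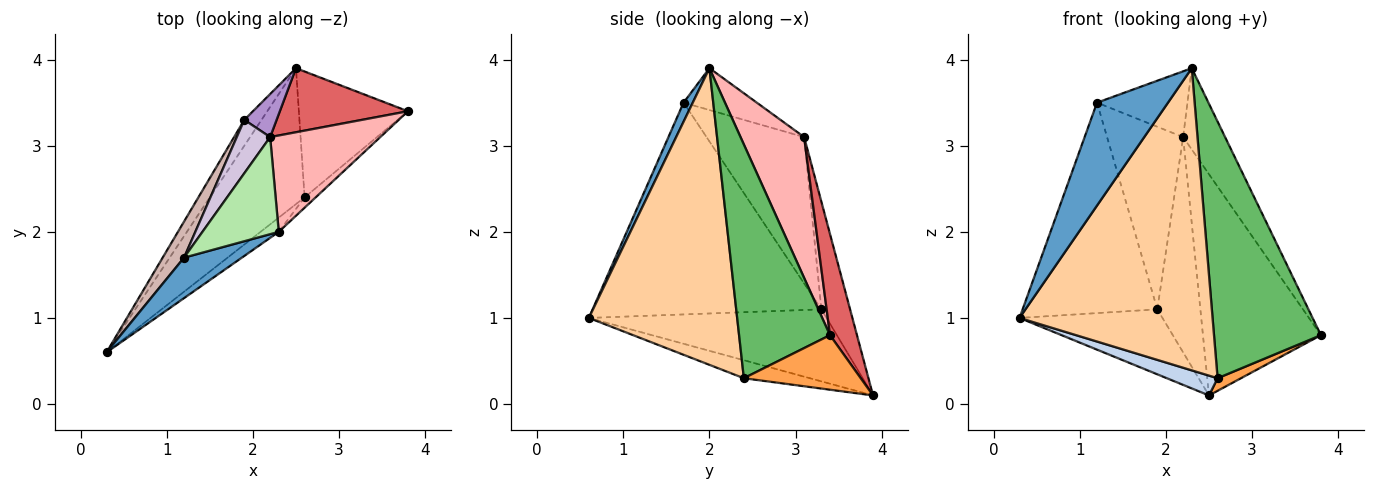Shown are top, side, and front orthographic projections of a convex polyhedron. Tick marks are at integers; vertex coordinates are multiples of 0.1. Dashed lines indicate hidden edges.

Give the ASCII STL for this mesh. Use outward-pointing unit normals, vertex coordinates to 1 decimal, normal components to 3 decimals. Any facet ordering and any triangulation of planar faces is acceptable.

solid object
 facet normal 0.120 -0.924 0.363
  outer loop
   vertex 1.2 1.7 3.5
   vertex 0.3 0.6 1.0
   vertex 2.3 2.0 3.9
  endloop
 endfacet
 facet normal -0.185 -0.142 -0.972
  outer loop
   vertex 2.6 2.4 0.3
   vertex 0.3 0.6 1.0
   vertex 2.5 3.9 0.1
  endloop
 endfacet
 facet normal 0.445 -0.089 -0.891
  outer loop
   vertex 2.6 2.4 0.3
   vertex 2.5 3.9 0.1
   vertex 3.8 3.4 0.8
  endloop
 endfacet
 facet normal 0.609 -0.792 -0.037
  outer loop
   vertex 2.6 2.4 0.3
   vertex 2.3 2.0 3.9
   vertex 0.3 0.6 1.0
  endloop
 endfacet
 facet normal 0.647 -0.762 -0.031
  outer loop
   vertex 2.6 2.4 0.3
   vertex 3.8 3.4 0.8
   vertex 2.3 2.0 3.9
  endloop
 endfacet
 facet normal -0.413 0.511 0.754
  outer loop
   vertex 2.2 3.1 3.1
   vertex 1.2 1.7 3.5
   vertex 2.3 2.0 3.9
  endloop
 endfacet
 facet normal 0.215 0.938 0.272
  outer loop
   vertex 2.2 3.1 3.1
   vertex 3.8 3.4 0.8
   vertex 2.5 3.9 0.1
  endloop
 endfacet
 facet normal 0.699 0.461 0.546
  outer loop
   vertex 2.2 3.1 3.1
   vertex 2.3 2.0 3.9
   vertex 3.8 3.4 0.8
  endloop
 endfacet
 facet normal -0.547 0.821 0.164
  outer loop
   vertex 1.9 3.3 1.1
   vertex 2.2 3.1 3.1
   vertex 2.5 3.9 0.1
  endloop
 endfacet
 facet normal -0.776 0.605 0.177
  outer loop
   vertex 1.9 3.3 1.1
   vertex 1.2 1.7 3.5
   vertex 2.2 3.1 3.1
  endloop
 endfacet
 facet normal -0.839 0.505 -0.201
  outer loop
   vertex 1.9 3.3 1.1
   vertex 2.5 3.9 0.1
   vertex 0.3 0.6 1.0
  endloop
 endfacet
 facet normal -0.858 0.506 0.087
  outer loop
   vertex 1.9 3.3 1.1
   vertex 0.3 0.6 1.0
   vertex 1.2 1.7 3.5
  endloop
 endfacet
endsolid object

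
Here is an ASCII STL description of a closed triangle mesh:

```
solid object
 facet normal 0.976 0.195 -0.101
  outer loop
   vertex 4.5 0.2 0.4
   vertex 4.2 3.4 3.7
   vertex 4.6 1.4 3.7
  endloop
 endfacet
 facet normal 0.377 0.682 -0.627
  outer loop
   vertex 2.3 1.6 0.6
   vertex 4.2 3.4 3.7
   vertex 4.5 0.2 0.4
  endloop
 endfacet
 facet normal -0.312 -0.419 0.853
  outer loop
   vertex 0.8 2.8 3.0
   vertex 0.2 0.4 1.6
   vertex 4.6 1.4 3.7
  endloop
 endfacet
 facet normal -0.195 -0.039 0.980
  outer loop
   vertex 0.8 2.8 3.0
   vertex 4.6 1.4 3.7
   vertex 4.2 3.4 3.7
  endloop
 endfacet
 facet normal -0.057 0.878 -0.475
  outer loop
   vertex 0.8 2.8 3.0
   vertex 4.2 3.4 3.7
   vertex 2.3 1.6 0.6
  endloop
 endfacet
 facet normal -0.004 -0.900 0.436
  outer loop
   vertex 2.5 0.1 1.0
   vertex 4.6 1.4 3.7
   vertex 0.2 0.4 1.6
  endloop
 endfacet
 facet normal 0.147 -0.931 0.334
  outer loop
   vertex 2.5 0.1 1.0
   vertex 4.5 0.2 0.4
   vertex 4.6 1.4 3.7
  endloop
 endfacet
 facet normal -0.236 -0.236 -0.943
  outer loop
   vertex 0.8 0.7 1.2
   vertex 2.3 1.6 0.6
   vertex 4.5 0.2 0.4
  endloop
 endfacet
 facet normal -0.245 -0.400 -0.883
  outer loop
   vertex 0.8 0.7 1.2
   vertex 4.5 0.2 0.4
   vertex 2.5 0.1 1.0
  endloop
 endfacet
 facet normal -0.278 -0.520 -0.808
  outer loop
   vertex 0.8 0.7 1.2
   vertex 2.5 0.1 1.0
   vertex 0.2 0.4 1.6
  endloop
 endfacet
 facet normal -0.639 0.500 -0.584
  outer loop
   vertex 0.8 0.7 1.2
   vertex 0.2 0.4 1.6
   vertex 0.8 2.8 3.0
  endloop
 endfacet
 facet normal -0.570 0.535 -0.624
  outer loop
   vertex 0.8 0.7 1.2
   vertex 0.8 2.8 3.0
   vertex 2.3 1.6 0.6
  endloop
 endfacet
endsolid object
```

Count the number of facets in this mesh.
12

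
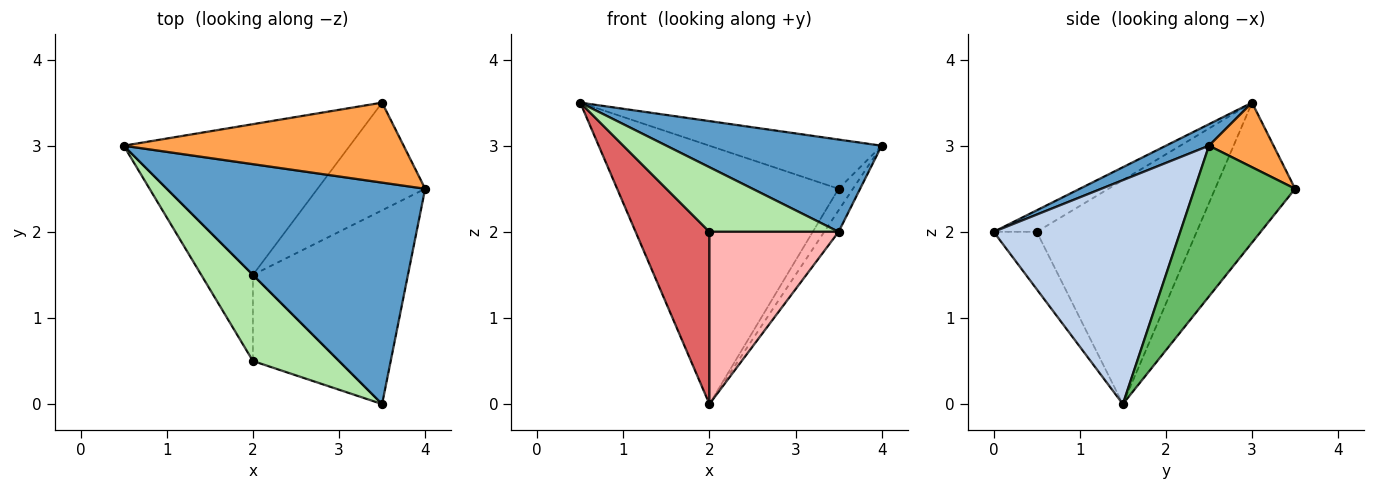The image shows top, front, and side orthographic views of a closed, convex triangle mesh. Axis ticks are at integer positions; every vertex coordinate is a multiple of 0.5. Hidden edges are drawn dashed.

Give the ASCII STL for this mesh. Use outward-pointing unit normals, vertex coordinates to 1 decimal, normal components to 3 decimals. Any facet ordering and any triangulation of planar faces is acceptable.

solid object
 facet normal 0.077 -0.383 0.920
  outer loop
   vertex 3.5 0.0 2.0
   vertex 4.0 2.5 3.0
   vertex 0.5 3.0 3.5
  endloop
 endfacet
 facet normal 0.821 0.063 -0.568
  outer loop
   vertex 2.0 1.5 0.0
   vertex 4.0 2.5 3.0
   vertex 3.5 0.0 2.0
  endloop
 endfacet
 facet normal 0.193 0.514 0.836
  outer loop
   vertex 3.5 3.5 2.5
   vertex 0.5 3.0 3.5
   vertex 4.0 2.5 3.0
  endloop
 endfacet
 facet normal -0.298 0.825 -0.481
  outer loop
   vertex 3.5 3.5 2.5
   vertex 2.0 1.5 0.0
   vertex 0.5 3.0 3.5
  endloop
 endfacet
 facet normal 0.808 0.115 -0.577
  outer loop
   vertex 3.5 3.5 2.5
   vertex 4.0 2.5 3.0
   vertex 2.0 1.5 0.0
  endloop
 endfacet
 facet normal -0.196 -0.588 0.784
  outer loop
   vertex 2.0 0.5 2.0
   vertex 3.5 0.0 2.0
   vertex 0.5 3.0 3.5
  endloop
 endfacet
 facet normal -0.889 -0.410 -0.205
  outer loop
   vertex 2.0 0.5 2.0
   vertex 0.5 3.0 3.5
   vertex 2.0 1.5 0.0
  endloop
 endfacet
 facet normal -0.286 -0.857 -0.429
  outer loop
   vertex 2.0 0.5 2.0
   vertex 2.0 1.5 0.0
   vertex 3.5 0.0 2.0
  endloop
 endfacet
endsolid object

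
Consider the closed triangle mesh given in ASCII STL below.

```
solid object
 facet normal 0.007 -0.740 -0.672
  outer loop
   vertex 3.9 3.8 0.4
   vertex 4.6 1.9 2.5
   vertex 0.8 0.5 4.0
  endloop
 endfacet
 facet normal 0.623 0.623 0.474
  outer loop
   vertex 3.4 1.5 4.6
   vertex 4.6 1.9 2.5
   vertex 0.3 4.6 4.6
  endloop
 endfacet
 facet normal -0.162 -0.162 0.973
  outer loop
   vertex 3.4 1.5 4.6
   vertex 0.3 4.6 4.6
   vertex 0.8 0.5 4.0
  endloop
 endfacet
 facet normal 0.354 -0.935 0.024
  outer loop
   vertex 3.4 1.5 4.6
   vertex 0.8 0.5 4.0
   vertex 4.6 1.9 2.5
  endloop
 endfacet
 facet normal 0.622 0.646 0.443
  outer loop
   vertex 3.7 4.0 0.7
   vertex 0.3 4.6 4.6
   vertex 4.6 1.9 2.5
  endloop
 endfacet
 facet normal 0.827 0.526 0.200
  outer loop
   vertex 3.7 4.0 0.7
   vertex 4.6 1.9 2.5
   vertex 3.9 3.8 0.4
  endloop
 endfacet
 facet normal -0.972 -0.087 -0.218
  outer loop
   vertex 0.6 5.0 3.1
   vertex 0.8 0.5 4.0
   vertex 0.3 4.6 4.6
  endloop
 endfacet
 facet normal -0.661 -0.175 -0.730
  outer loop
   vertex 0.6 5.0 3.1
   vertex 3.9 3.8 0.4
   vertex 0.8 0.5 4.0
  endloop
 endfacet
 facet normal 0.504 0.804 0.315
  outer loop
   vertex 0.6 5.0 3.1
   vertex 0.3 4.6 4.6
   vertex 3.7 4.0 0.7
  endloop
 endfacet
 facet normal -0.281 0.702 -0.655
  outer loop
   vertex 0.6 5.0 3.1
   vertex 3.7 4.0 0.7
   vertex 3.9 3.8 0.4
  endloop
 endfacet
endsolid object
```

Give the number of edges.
15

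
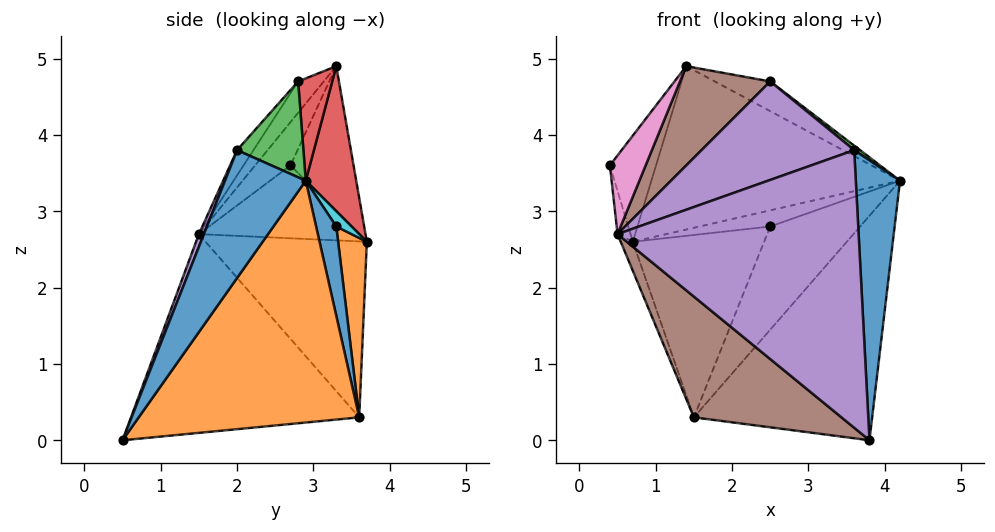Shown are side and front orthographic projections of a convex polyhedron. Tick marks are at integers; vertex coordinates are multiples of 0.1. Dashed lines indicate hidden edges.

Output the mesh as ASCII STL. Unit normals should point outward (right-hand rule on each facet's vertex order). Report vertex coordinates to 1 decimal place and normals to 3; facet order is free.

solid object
 facet normal 0.854 -0.467 0.229
  outer loop
   vertex 3.6 2.0 3.8
   vertex 3.8 0.5 0.0
   vertex 4.2 2.9 3.4
  endloop
 endfacet
 facet normal 0.686 0.554 -0.472
  outer loop
   vertex 1.5 3.6 0.3
   vertex 4.2 2.9 3.4
   vertex 3.8 0.5 0.0
  endloop
 endfacet
 facet normal -0.762 0.558 0.329
  outer loop
   vertex 1.4 3.3 4.9
   vertex 0.7 3.7 2.6
   vertex 0.4 2.7 3.6
  endloop
 endfacet
 facet normal 0.198 0.974 0.109
  outer loop
   vertex 1.4 3.3 4.9
   vertex 4.2 2.9 3.4
   vertex 0.7 3.7 2.6
  endloop
 endfacet
 facet normal 0.019 -0.930 0.368
  outer loop
   vertex 0.5 1.5 2.7
   vertex 3.8 0.5 0.0
   vertex 3.6 2.0 3.8
  endloop
 endfacet
 facet normal -0.648 -0.419 -0.636
  outer loop
   vertex 0.5 1.5 2.7
   vertex 1.5 3.6 0.3
   vertex 3.8 0.5 0.0
  endloop
 endfacet
 facet normal -0.531 -0.536 0.656
  outer loop
   vertex 0.5 1.5 2.7
   vertex 1.4 3.3 4.9
   vertex 0.4 2.7 3.6
  endloop
 endfacet
 facet normal -0.974 0.079 -0.213
  outer loop
   vertex 0.5 1.5 2.7
   vertex 0.4 2.7 3.6
   vertex 0.7 3.7 2.6
  endloop
 endfacet
 facet normal -0.941 0.071 -0.330
  outer loop
   vertex 0.5 1.5 2.7
   vertex 0.7 3.7 2.6
   vertex 1.5 3.6 0.3
  endloop
 endfacet
 facet normal 0.211 0.976 0.053
  outer loop
   vertex 2.5 3.3 2.8
   vertex 0.7 3.7 2.6
   vertex 4.2 2.9 3.4
  endloop
 endfacet
 facet normal 0.219 0.975 0.029
  outer loop
   vertex 2.5 3.3 2.8
   vertex 4.2 2.9 3.4
   vertex 1.5 3.6 0.3
  endloop
 endfacet
 facet normal 0.213 0.976 0.032
  outer loop
   vertex 2.5 3.3 2.8
   vertex 1.5 3.6 0.3
   vertex 0.7 3.7 2.6
  endloop
 endfacet
 facet normal 0.609 -0.054 0.792
  outer loop
   vertex 2.5 2.8 4.7
   vertex 3.6 2.0 3.8
   vertex 4.2 2.9 3.4
  endloop
 endfacet
 facet normal 0.419 0.681 0.600
  outer loop
   vertex 2.5 2.8 4.7
   vertex 4.2 2.9 3.4
   vertex 1.4 3.3 4.9
  endloop
 endfacet
 facet normal -0.085 -0.794 0.602
  outer loop
   vertex 2.5 2.8 4.7
   vertex 0.5 1.5 2.7
   vertex 3.6 2.0 3.8
  endloop
 endfacet
 facet normal -0.204 -0.715 0.669
  outer loop
   vertex 2.5 2.8 4.7
   vertex 1.4 3.3 4.9
   vertex 0.5 1.5 2.7
  endloop
 endfacet
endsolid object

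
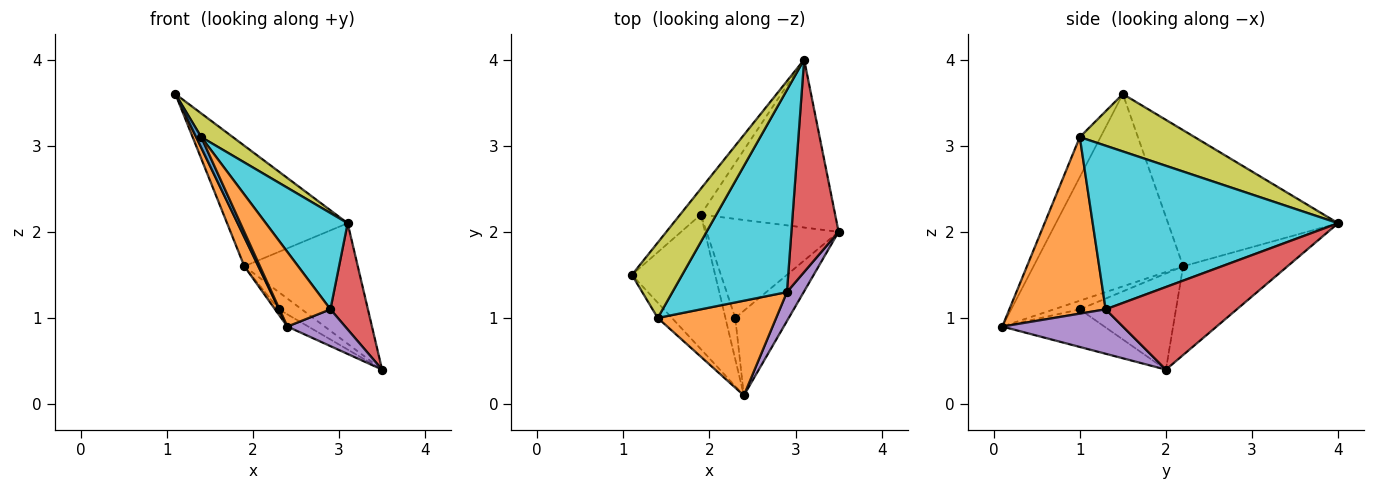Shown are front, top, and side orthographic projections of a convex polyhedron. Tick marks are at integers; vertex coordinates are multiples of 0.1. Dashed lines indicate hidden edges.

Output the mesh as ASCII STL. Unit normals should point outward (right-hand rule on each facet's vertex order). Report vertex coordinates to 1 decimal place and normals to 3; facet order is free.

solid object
 facet normal -0.810 0.574 -0.123
  outer loop
   vertex 1.9 2.2 1.6
   vertex 1.1 1.5 3.6
   vertex 3.1 4.0 2.1
  endloop
 endfacet
 facet normal -0.914 -0.086 -0.396
  outer loop
   vertex 1.9 2.2 1.6
   vertex 2.4 0.1 0.9
   vertex 1.1 1.5 3.6
  endloop
 endfacet
 facet normal -0.473 0.514 -0.716
  outer loop
   vertex 1.9 2.2 1.6
   vertex 3.1 4.0 2.1
   vertex 3.5 2.0 0.4
  endloop
 endfacet
 facet normal 0.843 -0.241 0.482
  outer loop
   vertex 2.9 1.3 1.1
   vertex 3.5 2.0 0.4
   vertex 3.1 4.0 2.1
  endloop
 endfacet
 facet normal 0.854 -0.409 0.322
  outer loop
   vertex 2.9 1.3 1.1
   vertex 2.4 0.1 0.9
   vertex 3.5 2.0 0.4
  endloop
 endfacet
 facet normal -0.571 0.117 -0.812
  outer loop
   vertex 2.3 1.0 1.1
   vertex 3.5 2.0 0.4
   vertex 2.4 0.1 0.9
  endloop
 endfacet
 facet normal -0.583 0.139 -0.800
  outer loop
   vertex 2.3 1.0 1.1
   vertex 1.9 2.2 1.6
   vertex 3.5 2.0 0.4
  endloop
 endfacet
 facet normal -0.656 0.094 -0.749
  outer loop
   vertex 2.3 1.0 1.1
   vertex 2.4 0.1 0.9
   vertex 1.9 2.2 1.6
  endloop
 endfacet
 facet normal 0.737 -0.203 0.645
  outer loop
   vertex 1.4 1.0 3.1
   vertex 3.1 4.0 2.1
   vertex 1.1 1.5 3.6
  endloop
 endfacet
 facet normal 0.790 -0.263 0.553
  outer loop
   vertex 1.4 1.0 3.1
   vertex 2.9 1.3 1.1
   vertex 3.1 4.0 2.1
  endloop
 endfacet
 facet normal -0.918 -0.226 -0.325
  outer loop
   vertex 1.4 1.0 3.1
   vertex 1.1 1.5 3.6
   vertex 2.4 0.1 0.9
  endloop
 endfacet
 facet normal 0.760 -0.402 0.510
  outer loop
   vertex 1.4 1.0 3.1
   vertex 2.4 0.1 0.9
   vertex 2.9 1.3 1.1
  endloop
 endfacet
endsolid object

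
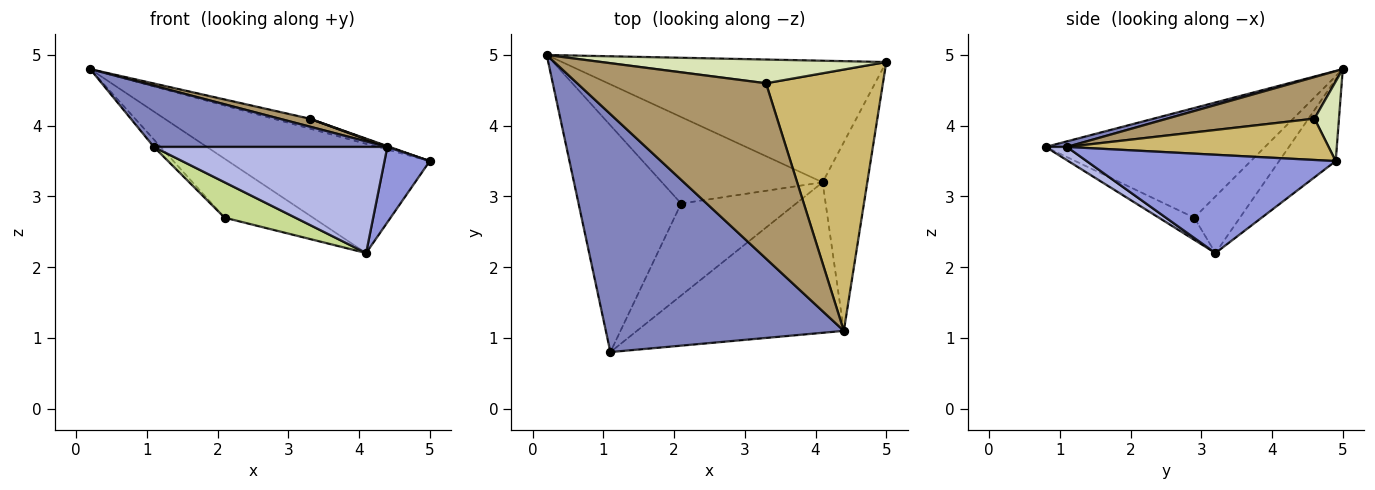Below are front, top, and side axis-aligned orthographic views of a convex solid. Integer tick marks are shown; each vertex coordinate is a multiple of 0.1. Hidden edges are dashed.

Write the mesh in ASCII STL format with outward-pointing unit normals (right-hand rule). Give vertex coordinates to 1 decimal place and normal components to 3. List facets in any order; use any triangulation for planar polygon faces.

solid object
 facet normal -0.184 0.657 -0.731
  outer loop
   vertex 4.1 3.2 2.2
   vertex 0.2 5.0 4.8
   vertex 5.0 4.9 3.5
  endloop
 endfacet
 facet normal 0.023 -0.249 0.968
  outer loop
   vertex 4.4 1.1 3.7
   vertex 0.2 5.0 4.8
   vertex 1.1 0.8 3.7
  endloop
 endfacet
 facet normal 0.898 -0.163 -0.408
  outer loop
   vertex 4.4 1.1 3.7
   vertex 4.1 3.2 2.2
   vertex 5.0 4.9 3.5
  endloop
 endfacet
 facet normal 0.052 -0.575 -0.816
  outer loop
   vertex 4.4 1.1 3.7
   vertex 1.1 0.8 3.7
   vertex 4.1 3.2 2.2
  endloop
 endfacet
 facet normal -0.730 0.022 -0.683
  outer loop
   vertex 2.1 2.9 2.7
   vertex 1.1 0.8 3.7
   vertex 0.2 5.0 4.8
  endloop
 endfacet
 facet normal -0.279 0.541 -0.793
  outer loop
   vertex 2.1 2.9 2.7
   vertex 0.2 5.0 4.8
   vertex 4.1 3.2 2.2
  endloop
 endfacet
 facet normal -0.177 -0.353 -0.919
  outer loop
   vertex 2.1 2.9 2.7
   vertex 4.1 3.2 2.2
   vertex 1.1 0.8 3.7
  endloop
 endfacet
 facet normal 0.250 0.372 0.894
  outer loop
   vertex 3.3 4.6 4.1
   vertex 5.0 4.9 3.5
   vertex 0.2 5.0 4.8
  endloop
 endfacet
 facet normal 0.215 -0.044 0.976
  outer loop
   vertex 3.3 4.6 4.1
   vertex 0.2 5.0 4.8
   vertex 4.4 1.1 3.7
  endloop
 endfacet
 facet normal 0.333 -0.003 0.943
  outer loop
   vertex 3.3 4.6 4.1
   vertex 4.4 1.1 3.7
   vertex 5.0 4.9 3.5
  endloop
 endfacet
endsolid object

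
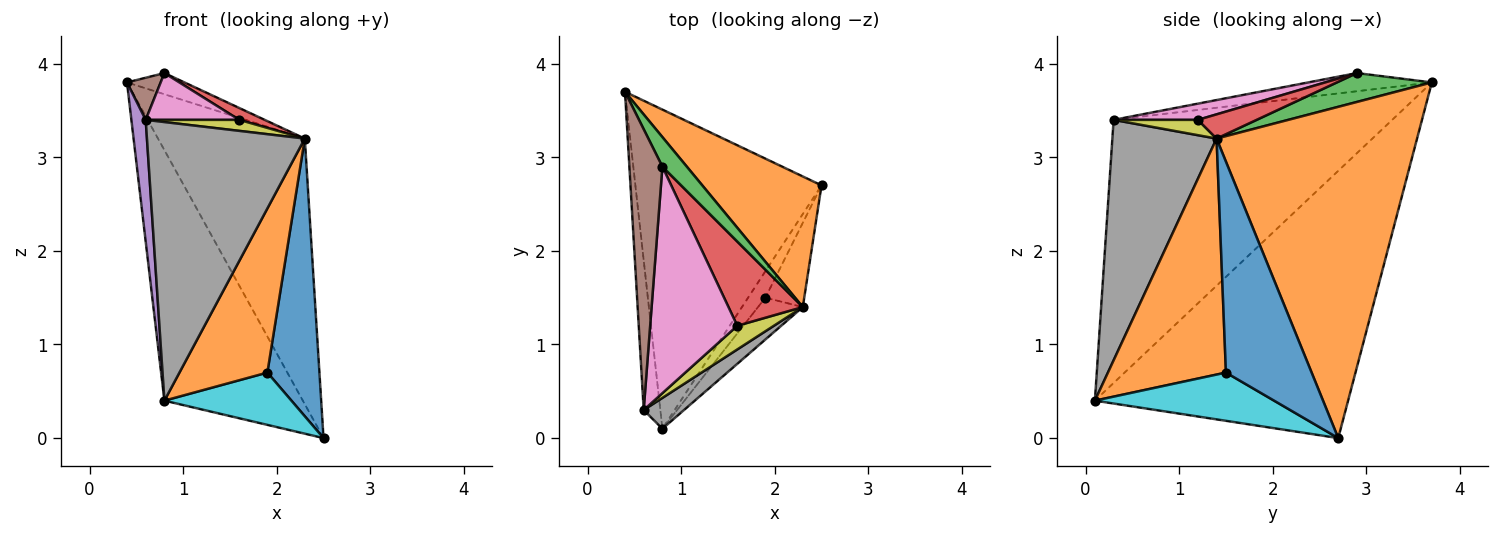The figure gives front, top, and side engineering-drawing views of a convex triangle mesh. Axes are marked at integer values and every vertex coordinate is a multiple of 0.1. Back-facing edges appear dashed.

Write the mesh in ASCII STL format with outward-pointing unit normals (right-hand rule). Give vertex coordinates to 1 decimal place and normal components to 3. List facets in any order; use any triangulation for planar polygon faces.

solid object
 facet normal -0.749 0.409 -0.521
  outer loop
   vertex 0.8 0.1 0.4
   vertex 0.4 3.7 3.8
   vertex 2.5 2.7 0.0
  endloop
 endfacet
 facet normal 0.775 0.567 0.279
  outer loop
   vertex 2.3 1.4 3.2
   vertex 2.5 2.7 0.0
   vertex 0.4 3.7 3.8
  endloop
 endfacet
 facet normal 0.693 0.420 0.586
  outer loop
   vertex 2.3 1.4 3.2
   vertex 0.4 3.7 3.8
   vertex 0.8 2.9 3.9
  endloop
 endfacet
 facet normal 0.307 -0.133 0.942
  outer loop
   vertex 2.3 1.4 3.2
   vertex 0.8 2.9 3.9
   vertex 1.6 1.2 3.4
  endloop
 endfacet
 facet normal -0.997 -0.051 -0.063
  outer loop
   vertex 0.6 0.3 3.4
   vertex 0.4 3.7 3.8
   vertex 0.8 0.1 0.4
  endloop
 endfacet
 facet normal -0.478 -0.130 0.869
  outer loop
   vertex 0.6 0.3 3.4
   vertex 0.8 2.9 3.9
   vertex 0.4 3.7 3.8
  endloop
 endfacet
 facet normal 0.179 -0.199 0.963
  outer loop
   vertex 0.6 0.3 3.4
   vertex 1.6 1.2 3.4
   vertex 0.8 2.9 3.9
  endloop
 endfacet
 facet normal 0.549 -0.831 0.092
  outer loop
   vertex 0.6 0.3 3.4
   vertex 0.8 0.1 0.4
   vertex 2.3 1.4 3.2
  endloop
 endfacet
 facet normal 0.355 -0.394 0.848
  outer loop
   vertex 0.6 0.3 3.4
   vertex 2.3 1.4 3.2
   vertex 1.6 1.2 3.4
  endloop
 endfacet
 facet normal 0.783 -0.555 -0.280
  outer loop
   vertex 1.9 1.5 0.7
   vertex 0.8 0.1 0.4
   vertex 2.5 2.7 0.0
  endloop
 endfacet
 facet normal 0.844 -0.513 -0.156
  outer loop
   vertex 1.9 1.5 0.7
   vertex 2.5 2.7 0.0
   vertex 2.3 1.4 3.2
  endloop
 endfacet
 facet normal 0.793 -0.591 -0.150
  outer loop
   vertex 1.9 1.5 0.7
   vertex 2.3 1.4 3.2
   vertex 0.8 0.1 0.4
  endloop
 endfacet
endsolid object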